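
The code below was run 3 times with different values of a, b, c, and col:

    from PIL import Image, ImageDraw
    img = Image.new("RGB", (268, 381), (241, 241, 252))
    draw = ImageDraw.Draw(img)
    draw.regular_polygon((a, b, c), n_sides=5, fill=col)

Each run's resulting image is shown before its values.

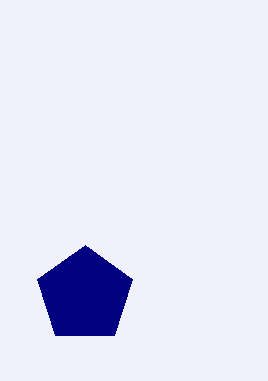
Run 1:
a = 85, b = 295, c = 50, col = 'navy'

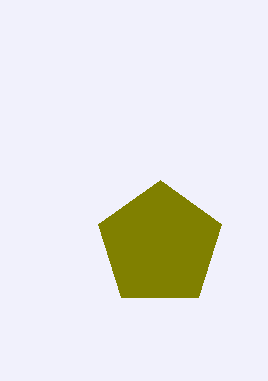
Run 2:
a = 160, b = 245, c = 65, col = 'olive'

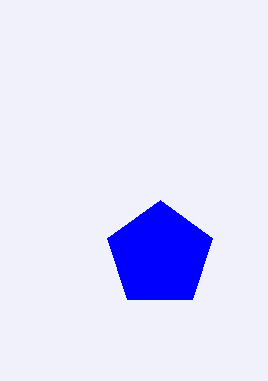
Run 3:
a = 160, b = 255, c = 55, col = 'blue'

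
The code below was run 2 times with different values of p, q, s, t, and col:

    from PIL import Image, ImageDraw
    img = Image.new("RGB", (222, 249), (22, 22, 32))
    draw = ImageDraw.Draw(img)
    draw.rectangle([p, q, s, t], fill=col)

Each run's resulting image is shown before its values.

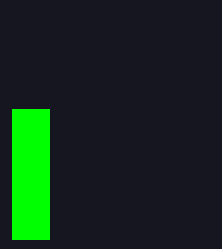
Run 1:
p = 12
q = 109
s = 49
t = 239
col = 'lime'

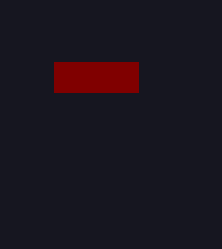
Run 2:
p = 54
q = 62
s = 138
t = 92
col = 'maroon'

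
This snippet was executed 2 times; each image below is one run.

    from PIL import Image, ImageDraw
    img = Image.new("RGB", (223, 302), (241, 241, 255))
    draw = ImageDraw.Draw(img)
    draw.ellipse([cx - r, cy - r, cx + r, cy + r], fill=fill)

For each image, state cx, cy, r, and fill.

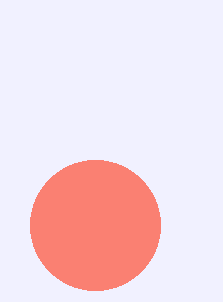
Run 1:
cx = 95
cy = 225
r = 65
fill = 'salmon'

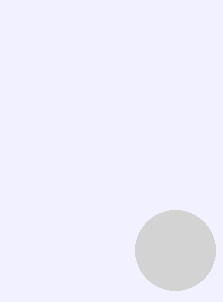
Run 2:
cx = 175, cy = 250, r = 40, fill = 'lightgray'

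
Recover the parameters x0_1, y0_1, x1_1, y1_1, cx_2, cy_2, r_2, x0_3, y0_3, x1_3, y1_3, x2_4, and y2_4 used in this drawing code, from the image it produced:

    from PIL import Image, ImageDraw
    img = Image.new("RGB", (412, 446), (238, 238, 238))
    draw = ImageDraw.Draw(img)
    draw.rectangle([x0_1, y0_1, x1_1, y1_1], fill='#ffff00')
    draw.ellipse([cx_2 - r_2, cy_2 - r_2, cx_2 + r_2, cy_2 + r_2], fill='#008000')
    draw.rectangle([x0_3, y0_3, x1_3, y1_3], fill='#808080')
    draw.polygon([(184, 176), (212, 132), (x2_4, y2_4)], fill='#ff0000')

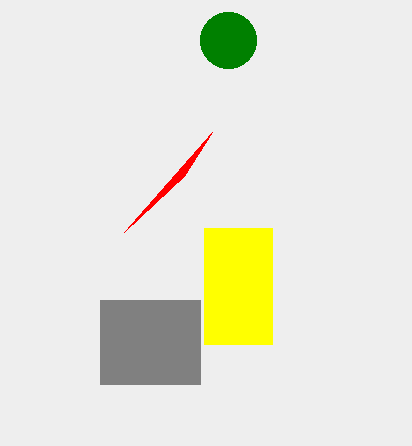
x0_1 = 204, y0_1 = 228, x1_1 = 272, y1_1 = 344, cx_2 = 228, cy_2 = 40, r_2 = 28, x0_3 = 100, y0_3 = 300, x1_3 = 200, y1_3 = 384, x2_4 = 124, y2_4 = 232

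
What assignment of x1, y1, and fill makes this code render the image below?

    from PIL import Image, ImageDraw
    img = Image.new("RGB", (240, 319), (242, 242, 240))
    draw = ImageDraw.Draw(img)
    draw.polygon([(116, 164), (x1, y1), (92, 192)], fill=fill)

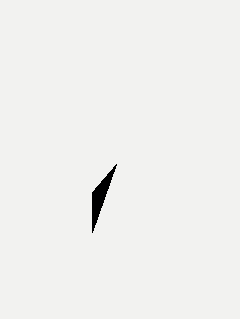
x1 = 92
y1 = 232
fill = 'black'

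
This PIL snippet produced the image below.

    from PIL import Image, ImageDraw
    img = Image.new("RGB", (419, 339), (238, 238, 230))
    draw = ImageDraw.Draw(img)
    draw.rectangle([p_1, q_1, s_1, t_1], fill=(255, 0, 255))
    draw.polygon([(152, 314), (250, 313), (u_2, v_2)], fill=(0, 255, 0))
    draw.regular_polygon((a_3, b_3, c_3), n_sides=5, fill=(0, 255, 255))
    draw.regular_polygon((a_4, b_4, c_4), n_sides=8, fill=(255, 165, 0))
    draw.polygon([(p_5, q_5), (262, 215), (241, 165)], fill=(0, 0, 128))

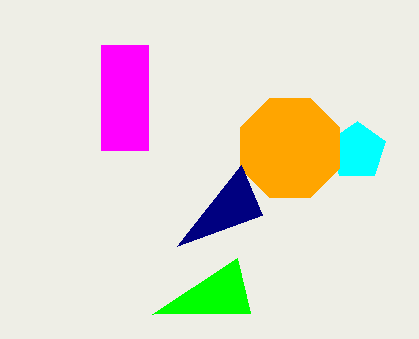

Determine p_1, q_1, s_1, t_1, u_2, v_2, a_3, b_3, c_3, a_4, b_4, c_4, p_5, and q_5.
p_1 = 101; q_1 = 45; s_1 = 148; t_1 = 150; u_2 = 237; v_2 = 258; a_3 = 357; b_3 = 151; c_3 = 30; a_4 = 290; b_4 = 148; c_4 = 54; p_5 = 177; q_5 = 246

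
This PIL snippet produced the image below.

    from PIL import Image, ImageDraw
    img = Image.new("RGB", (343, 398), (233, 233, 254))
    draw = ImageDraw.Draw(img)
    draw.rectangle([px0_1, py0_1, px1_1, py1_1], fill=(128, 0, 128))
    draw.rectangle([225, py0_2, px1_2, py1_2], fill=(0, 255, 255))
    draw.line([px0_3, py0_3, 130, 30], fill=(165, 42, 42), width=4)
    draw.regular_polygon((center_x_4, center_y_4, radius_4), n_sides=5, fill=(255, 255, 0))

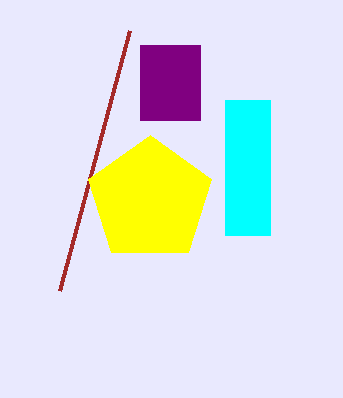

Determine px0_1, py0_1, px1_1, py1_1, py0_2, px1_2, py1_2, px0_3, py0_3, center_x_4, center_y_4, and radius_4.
px0_1 = 140
py0_1 = 45
px1_1 = 200
py1_1 = 120
py0_2 = 100
px1_2 = 270
py1_2 = 235
px0_3 = 60
py0_3 = 290
center_x_4 = 150
center_y_4 = 200
radius_4 = 65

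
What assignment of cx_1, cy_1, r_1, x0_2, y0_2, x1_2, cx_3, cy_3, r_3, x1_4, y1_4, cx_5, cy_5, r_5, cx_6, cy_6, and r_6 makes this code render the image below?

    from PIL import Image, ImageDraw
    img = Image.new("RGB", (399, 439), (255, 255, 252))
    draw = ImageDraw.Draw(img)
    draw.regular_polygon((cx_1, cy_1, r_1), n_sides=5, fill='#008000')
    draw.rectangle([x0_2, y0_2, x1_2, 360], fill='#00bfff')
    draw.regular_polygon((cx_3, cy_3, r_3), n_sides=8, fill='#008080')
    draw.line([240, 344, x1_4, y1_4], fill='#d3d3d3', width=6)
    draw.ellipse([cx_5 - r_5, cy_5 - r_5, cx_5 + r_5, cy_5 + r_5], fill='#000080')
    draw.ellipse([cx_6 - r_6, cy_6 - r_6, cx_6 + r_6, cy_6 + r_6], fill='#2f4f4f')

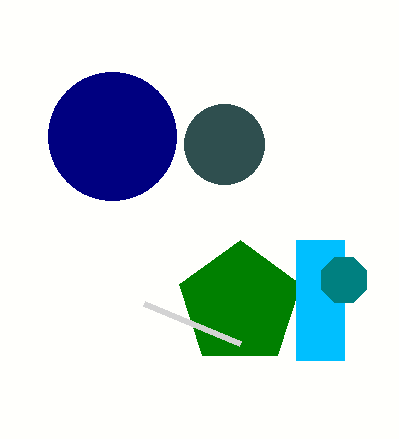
cx_1 = 240; cy_1 = 304; r_1 = 64; x0_2 = 296; y0_2 = 240; x1_2 = 344; cx_3 = 344; cy_3 = 280; r_3 = 24; x1_4 = 144; y1_4 = 304; cx_5 = 112; cy_5 = 136; r_5 = 64; cx_6 = 224; cy_6 = 144; r_6 = 40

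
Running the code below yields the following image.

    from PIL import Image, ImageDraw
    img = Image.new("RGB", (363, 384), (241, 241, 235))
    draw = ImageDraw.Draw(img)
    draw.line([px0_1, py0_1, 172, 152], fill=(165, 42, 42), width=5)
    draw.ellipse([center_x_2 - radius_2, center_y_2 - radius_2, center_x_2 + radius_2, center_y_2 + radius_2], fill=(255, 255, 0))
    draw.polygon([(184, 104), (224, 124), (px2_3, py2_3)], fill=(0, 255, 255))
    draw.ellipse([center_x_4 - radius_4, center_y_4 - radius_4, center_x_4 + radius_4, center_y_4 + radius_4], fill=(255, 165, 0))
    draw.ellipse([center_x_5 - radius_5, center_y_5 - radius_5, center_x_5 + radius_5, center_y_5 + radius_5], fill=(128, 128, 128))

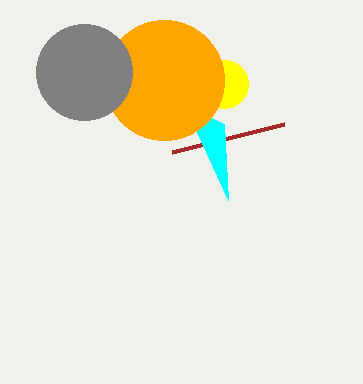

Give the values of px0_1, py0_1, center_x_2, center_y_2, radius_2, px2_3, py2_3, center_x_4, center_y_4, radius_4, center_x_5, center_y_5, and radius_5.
px0_1 = 284
py0_1 = 124
center_x_2 = 224
center_y_2 = 84
radius_2 = 24
px2_3 = 228
py2_3 = 200
center_x_4 = 164
center_y_4 = 80
radius_4 = 60
center_x_5 = 84
center_y_5 = 72
radius_5 = 48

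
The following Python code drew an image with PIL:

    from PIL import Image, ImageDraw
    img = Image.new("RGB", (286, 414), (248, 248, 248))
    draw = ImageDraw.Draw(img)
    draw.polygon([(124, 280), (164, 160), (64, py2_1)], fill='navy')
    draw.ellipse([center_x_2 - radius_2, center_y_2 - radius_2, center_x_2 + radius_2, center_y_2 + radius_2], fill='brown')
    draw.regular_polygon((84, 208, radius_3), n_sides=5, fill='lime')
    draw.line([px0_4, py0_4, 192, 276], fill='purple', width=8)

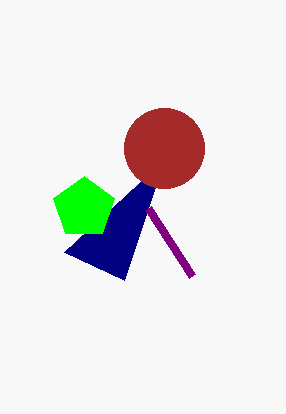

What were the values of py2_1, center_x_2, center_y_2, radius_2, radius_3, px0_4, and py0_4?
py2_1 = 252
center_x_2 = 164
center_y_2 = 148
radius_2 = 40
radius_3 = 32
px0_4 = 148
py0_4 = 208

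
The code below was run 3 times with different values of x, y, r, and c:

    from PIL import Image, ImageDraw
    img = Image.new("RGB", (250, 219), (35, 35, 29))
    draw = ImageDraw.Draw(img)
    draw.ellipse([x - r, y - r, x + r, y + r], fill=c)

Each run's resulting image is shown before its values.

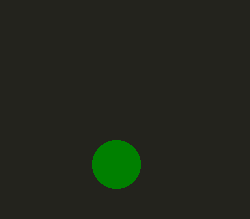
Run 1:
x = 116, y = 164, r = 24, c = 'green'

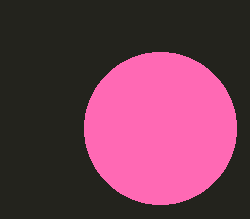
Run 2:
x = 160; y = 128; r = 76; c = 'hotpink'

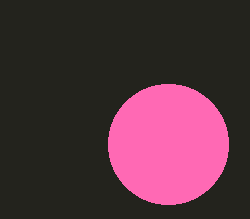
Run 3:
x = 168
y = 144
r = 60
c = 'hotpink'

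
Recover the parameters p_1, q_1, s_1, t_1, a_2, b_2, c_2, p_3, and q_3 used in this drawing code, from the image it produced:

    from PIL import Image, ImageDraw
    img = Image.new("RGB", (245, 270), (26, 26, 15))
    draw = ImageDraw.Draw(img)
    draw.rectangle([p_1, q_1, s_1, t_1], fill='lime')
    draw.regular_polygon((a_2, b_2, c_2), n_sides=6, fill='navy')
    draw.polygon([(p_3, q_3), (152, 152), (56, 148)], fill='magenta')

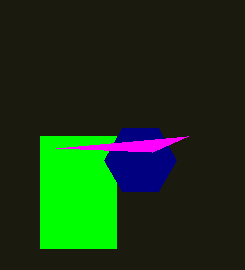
p_1 = 40
q_1 = 136
s_1 = 116
t_1 = 248
a_2 = 140
b_2 = 160
c_2 = 36
p_3 = 188
q_3 = 136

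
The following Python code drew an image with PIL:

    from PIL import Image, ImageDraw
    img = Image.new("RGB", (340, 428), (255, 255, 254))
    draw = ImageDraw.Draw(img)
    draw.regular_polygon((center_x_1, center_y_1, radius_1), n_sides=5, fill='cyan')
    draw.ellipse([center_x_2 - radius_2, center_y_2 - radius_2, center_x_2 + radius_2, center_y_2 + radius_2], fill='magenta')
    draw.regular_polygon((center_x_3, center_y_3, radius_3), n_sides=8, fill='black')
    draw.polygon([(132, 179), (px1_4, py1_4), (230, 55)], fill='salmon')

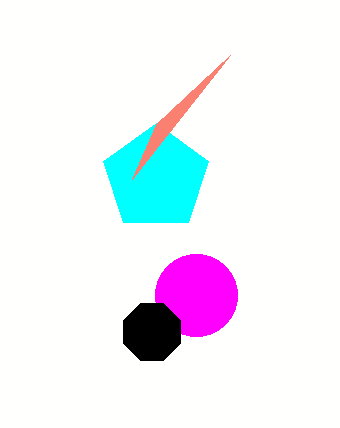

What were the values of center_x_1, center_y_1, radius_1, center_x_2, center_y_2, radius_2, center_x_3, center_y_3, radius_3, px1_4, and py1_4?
center_x_1 = 156
center_y_1 = 178
radius_1 = 55
center_x_2 = 196
center_y_2 = 295
radius_2 = 41
center_x_3 = 152
center_y_3 = 332
radius_3 = 31
px1_4 = 156
py1_4 = 124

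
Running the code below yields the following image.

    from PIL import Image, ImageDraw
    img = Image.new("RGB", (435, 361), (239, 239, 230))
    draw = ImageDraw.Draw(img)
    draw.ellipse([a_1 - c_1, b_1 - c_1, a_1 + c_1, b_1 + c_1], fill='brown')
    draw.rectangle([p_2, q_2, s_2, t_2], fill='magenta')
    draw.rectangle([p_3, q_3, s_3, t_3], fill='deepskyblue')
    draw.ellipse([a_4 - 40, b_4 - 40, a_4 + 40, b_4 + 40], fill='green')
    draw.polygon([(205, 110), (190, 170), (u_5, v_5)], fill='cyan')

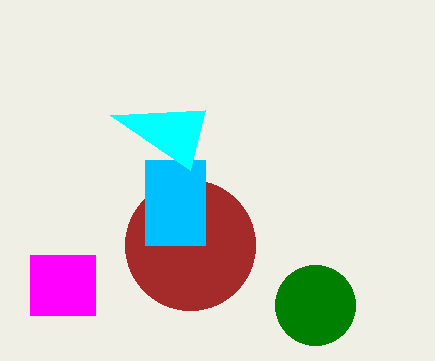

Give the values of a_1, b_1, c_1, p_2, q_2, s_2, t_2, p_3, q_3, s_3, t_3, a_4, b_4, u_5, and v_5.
a_1 = 190; b_1 = 245; c_1 = 65; p_2 = 30; q_2 = 255; s_2 = 95; t_2 = 315; p_3 = 145; q_3 = 160; s_3 = 205; t_3 = 245; a_4 = 315; b_4 = 305; u_5 = 110; v_5 = 115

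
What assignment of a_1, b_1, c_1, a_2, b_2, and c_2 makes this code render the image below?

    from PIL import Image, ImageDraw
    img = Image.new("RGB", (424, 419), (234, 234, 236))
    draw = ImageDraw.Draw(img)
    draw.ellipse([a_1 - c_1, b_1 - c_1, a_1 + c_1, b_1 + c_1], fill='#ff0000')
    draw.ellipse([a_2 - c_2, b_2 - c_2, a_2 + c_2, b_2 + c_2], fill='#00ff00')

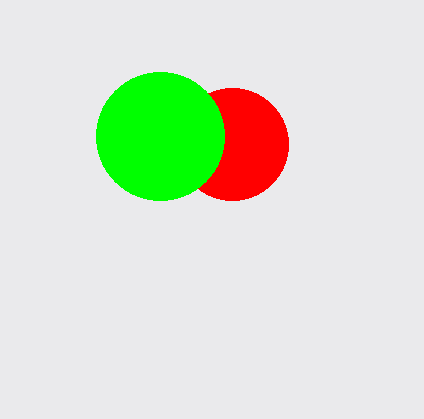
a_1 = 232, b_1 = 144, c_1 = 56, a_2 = 160, b_2 = 136, c_2 = 64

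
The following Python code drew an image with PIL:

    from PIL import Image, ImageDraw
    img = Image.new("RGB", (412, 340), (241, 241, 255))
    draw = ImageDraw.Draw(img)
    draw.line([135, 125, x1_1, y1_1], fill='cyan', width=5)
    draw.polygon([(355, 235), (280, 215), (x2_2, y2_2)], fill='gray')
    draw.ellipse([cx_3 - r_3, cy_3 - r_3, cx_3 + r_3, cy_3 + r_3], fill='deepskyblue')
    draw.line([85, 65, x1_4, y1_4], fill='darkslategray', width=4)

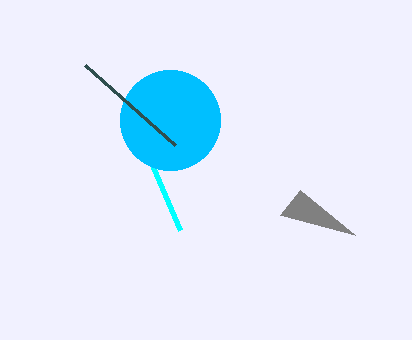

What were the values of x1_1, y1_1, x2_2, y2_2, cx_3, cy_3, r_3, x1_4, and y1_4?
x1_1 = 180; y1_1 = 230; x2_2 = 300; y2_2 = 190; cx_3 = 170; cy_3 = 120; r_3 = 50; x1_4 = 175; y1_4 = 145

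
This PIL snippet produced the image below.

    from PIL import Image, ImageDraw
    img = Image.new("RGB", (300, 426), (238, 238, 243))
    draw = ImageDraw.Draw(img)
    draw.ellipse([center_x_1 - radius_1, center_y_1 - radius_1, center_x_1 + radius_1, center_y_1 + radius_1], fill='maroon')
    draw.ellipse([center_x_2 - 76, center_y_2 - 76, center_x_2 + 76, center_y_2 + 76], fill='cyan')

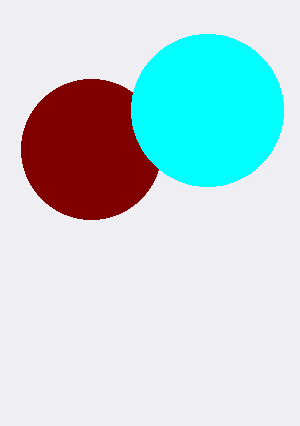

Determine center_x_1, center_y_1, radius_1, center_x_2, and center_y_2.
center_x_1 = 91, center_y_1 = 149, radius_1 = 70, center_x_2 = 207, center_y_2 = 110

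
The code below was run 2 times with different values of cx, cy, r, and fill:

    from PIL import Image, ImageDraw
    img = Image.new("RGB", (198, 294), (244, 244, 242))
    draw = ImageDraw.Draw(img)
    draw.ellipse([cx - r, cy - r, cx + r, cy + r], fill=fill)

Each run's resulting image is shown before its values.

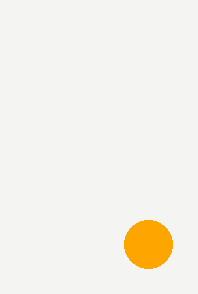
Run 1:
cx = 148; cy = 244; r = 24; fill = 'orange'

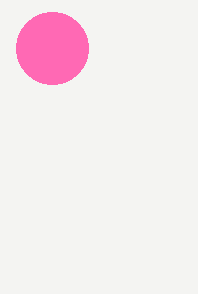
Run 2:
cx = 52; cy = 48; r = 36; fill = 'hotpink'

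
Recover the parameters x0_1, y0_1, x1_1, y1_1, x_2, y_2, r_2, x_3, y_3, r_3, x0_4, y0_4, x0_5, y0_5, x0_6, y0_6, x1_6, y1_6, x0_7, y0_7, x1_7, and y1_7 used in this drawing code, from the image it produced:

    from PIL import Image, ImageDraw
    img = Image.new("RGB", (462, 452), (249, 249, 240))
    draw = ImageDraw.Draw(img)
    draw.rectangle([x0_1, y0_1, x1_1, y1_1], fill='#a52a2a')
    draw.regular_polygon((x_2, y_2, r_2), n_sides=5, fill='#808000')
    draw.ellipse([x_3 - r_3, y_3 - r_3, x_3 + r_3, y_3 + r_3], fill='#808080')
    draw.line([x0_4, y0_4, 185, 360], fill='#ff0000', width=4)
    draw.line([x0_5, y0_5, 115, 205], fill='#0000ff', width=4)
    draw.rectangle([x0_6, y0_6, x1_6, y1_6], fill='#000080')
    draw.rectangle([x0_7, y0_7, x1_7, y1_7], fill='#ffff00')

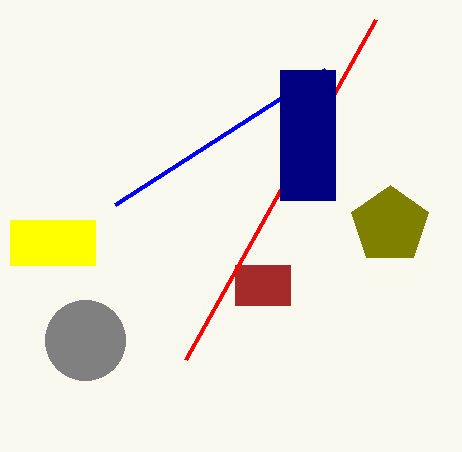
x0_1 = 235; y0_1 = 265; x1_1 = 290; y1_1 = 305; x_2 = 390; y_2 = 225; r_2 = 40; x_3 = 85; y_3 = 340; r_3 = 40; x0_4 = 375; y0_4 = 20; x0_5 = 325; y0_5 = 70; x0_6 = 280; y0_6 = 70; x1_6 = 335; y1_6 = 200; x0_7 = 10; y0_7 = 220; x1_7 = 95; y1_7 = 265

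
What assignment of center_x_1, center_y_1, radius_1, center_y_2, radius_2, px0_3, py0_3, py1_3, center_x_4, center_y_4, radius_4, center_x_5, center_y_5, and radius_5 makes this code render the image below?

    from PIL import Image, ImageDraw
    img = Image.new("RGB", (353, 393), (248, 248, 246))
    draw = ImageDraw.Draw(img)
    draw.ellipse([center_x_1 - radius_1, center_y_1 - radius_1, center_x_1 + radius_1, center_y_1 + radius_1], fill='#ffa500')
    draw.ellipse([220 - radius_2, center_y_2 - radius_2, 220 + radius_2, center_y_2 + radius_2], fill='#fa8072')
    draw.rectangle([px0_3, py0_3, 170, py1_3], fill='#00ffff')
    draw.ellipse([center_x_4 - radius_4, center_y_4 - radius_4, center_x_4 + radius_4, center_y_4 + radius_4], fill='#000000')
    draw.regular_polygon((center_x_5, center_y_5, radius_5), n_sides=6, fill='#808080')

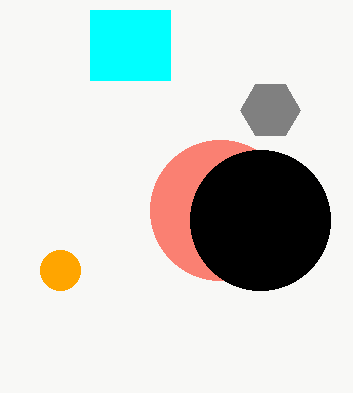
center_x_1 = 60; center_y_1 = 270; radius_1 = 20; center_y_2 = 210; radius_2 = 70; px0_3 = 90; py0_3 = 10; py1_3 = 80; center_x_4 = 260; center_y_4 = 220; radius_4 = 70; center_x_5 = 270; center_y_5 = 110; radius_5 = 30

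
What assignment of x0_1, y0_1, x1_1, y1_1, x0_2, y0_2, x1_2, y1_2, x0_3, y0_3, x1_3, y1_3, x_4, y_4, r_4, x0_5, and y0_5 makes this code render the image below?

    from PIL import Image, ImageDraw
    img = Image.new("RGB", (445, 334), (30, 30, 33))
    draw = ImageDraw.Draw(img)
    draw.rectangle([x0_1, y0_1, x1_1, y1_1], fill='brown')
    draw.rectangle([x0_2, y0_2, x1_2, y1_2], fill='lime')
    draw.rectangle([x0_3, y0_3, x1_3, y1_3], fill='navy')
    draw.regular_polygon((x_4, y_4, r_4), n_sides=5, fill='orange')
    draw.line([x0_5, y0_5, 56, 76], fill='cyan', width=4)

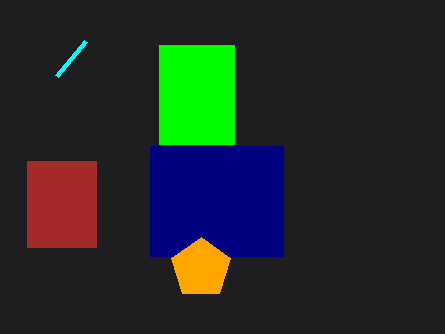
x0_1 = 27; y0_1 = 161; x1_1 = 96; y1_1 = 247; x0_2 = 159; y0_2 = 45; x1_2 = 234; y1_2 = 144; x0_3 = 150; y0_3 = 146; x1_3 = 283; y1_3 = 256; x_4 = 201; y_4 = 268; r_4 = 31; x0_5 = 85; y0_5 = 41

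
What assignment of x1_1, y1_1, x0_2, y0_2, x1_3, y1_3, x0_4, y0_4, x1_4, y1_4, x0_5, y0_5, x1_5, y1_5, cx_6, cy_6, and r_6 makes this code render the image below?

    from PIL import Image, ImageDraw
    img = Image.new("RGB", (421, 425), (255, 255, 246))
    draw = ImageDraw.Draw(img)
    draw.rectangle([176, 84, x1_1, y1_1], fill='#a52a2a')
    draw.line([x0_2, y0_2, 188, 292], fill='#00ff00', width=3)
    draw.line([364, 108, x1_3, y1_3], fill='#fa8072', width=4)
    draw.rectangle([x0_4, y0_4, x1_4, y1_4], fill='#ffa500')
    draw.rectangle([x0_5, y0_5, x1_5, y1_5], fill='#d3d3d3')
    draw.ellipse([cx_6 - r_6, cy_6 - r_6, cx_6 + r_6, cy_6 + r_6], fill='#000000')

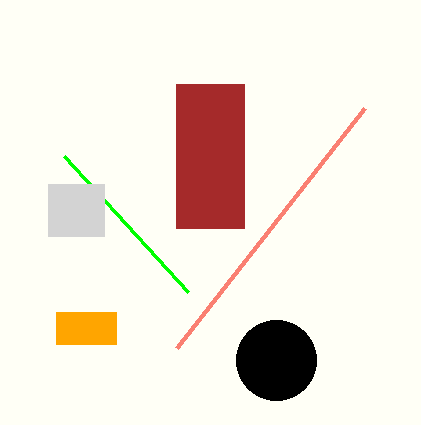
x1_1 = 244, y1_1 = 228, x0_2 = 64, y0_2 = 156, x1_3 = 176, y1_3 = 348, x0_4 = 56, y0_4 = 312, x1_4 = 116, y1_4 = 344, x0_5 = 48, y0_5 = 184, x1_5 = 104, y1_5 = 236, cx_6 = 276, cy_6 = 360, r_6 = 40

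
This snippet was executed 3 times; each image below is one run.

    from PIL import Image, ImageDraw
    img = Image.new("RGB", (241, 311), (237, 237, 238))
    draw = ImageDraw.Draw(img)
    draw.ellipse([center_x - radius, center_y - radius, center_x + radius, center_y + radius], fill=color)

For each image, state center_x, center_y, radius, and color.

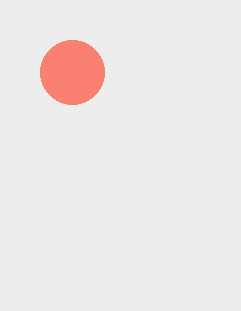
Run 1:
center_x = 72; center_y = 72; radius = 32; color = 'salmon'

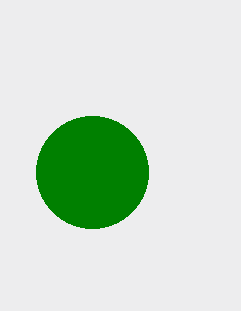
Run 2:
center_x = 92, center_y = 172, radius = 56, color = 'green'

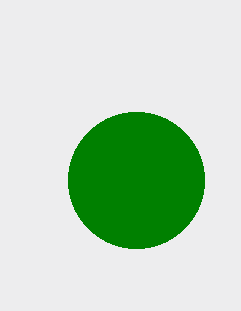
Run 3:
center_x = 136, center_y = 180, radius = 68, color = 'green'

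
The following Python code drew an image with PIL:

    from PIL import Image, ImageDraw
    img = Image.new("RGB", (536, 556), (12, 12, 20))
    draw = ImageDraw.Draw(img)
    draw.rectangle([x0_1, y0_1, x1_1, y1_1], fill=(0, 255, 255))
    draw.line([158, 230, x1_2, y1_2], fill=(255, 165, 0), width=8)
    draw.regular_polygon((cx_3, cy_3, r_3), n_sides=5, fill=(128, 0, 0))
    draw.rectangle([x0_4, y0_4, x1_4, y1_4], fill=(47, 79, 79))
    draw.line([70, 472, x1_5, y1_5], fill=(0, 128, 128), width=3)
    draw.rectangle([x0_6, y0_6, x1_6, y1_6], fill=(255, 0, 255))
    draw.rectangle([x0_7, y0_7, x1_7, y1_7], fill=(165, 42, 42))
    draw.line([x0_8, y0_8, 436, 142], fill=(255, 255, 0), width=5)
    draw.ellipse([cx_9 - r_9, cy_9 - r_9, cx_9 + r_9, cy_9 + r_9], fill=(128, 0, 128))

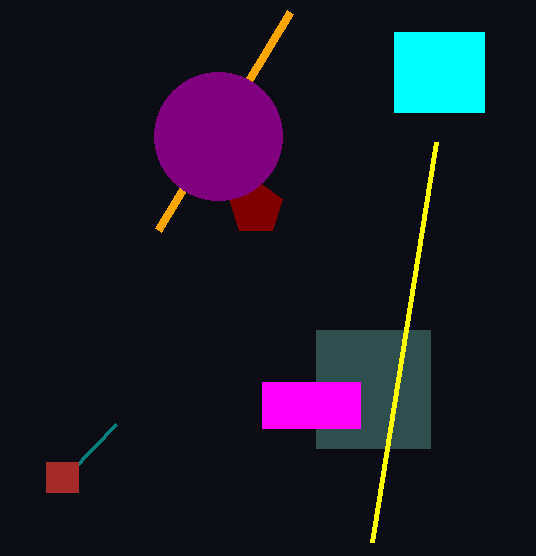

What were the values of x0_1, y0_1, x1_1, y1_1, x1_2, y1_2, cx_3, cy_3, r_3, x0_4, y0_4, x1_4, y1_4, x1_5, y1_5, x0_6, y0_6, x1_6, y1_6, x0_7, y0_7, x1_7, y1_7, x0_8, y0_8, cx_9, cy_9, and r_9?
x0_1 = 394, y0_1 = 32, x1_1 = 484, y1_1 = 112, x1_2 = 290, y1_2 = 12, cx_3 = 256, cy_3 = 208, r_3 = 28, x0_4 = 316, y0_4 = 330, x1_4 = 430, y1_4 = 448, x1_5 = 116, y1_5 = 424, x0_6 = 262, y0_6 = 382, x1_6 = 360, y1_6 = 428, x0_7 = 46, y0_7 = 462, x1_7 = 78, y1_7 = 492, x0_8 = 372, y0_8 = 542, cx_9 = 218, cy_9 = 136, r_9 = 64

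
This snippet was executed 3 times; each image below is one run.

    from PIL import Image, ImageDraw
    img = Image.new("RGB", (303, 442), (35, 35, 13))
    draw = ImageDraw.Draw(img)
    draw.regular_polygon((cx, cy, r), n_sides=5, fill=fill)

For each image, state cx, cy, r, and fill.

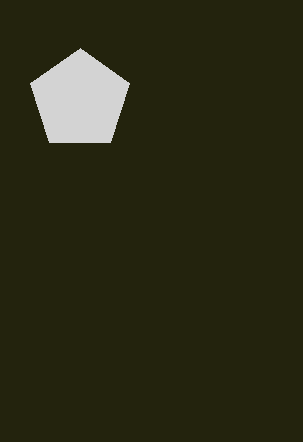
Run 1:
cx = 80; cy = 100; r = 52; fill = 'lightgray'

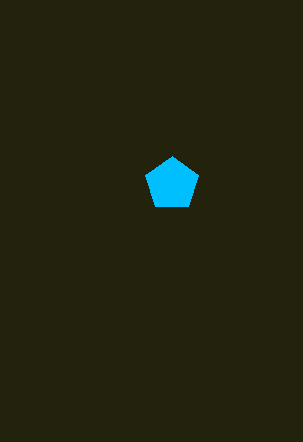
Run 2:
cx = 172, cy = 184, r = 28, fill = 'deepskyblue'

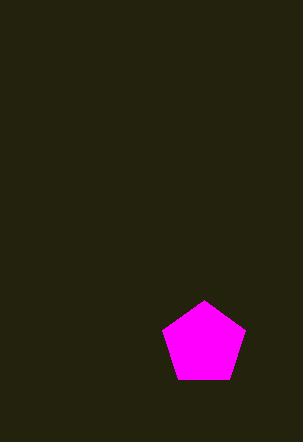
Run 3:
cx = 204
cy = 344
r = 44
fill = 'magenta'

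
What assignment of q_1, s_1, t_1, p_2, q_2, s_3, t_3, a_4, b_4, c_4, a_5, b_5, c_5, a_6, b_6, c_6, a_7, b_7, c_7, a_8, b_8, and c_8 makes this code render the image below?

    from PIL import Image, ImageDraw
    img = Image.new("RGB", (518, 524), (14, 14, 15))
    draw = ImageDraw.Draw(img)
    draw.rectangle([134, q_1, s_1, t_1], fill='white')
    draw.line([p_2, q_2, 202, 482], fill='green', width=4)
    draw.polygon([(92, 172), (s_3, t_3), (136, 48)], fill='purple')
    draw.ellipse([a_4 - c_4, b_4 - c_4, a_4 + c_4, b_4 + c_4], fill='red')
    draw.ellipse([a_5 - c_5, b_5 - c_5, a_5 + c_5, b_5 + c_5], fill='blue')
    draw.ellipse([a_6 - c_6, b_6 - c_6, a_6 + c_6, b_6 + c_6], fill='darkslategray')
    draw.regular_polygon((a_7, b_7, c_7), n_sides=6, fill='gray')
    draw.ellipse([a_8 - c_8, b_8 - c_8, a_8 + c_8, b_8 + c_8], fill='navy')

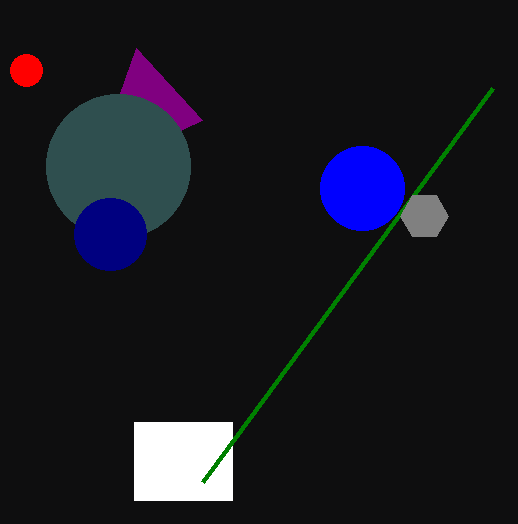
q_1 = 422; s_1 = 232; t_1 = 500; p_2 = 492; q_2 = 88; s_3 = 202; t_3 = 120; a_4 = 26; b_4 = 70; c_4 = 16; a_5 = 362; b_5 = 188; c_5 = 42; a_6 = 118; b_6 = 166; c_6 = 72; a_7 = 424; b_7 = 216; c_7 = 24; a_8 = 110; b_8 = 234; c_8 = 36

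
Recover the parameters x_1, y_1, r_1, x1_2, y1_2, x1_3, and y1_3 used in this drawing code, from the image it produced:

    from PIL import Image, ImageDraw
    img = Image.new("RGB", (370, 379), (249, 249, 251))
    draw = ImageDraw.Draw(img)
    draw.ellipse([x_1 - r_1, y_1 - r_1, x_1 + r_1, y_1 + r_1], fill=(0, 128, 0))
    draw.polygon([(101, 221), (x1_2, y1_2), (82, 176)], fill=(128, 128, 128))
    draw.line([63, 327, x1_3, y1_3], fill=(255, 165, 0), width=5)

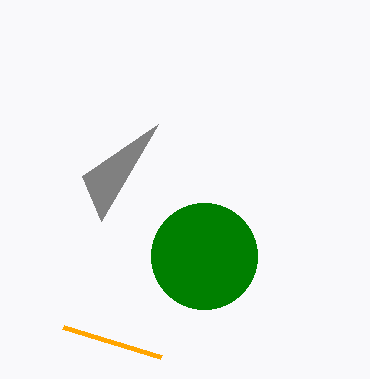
x_1 = 204; y_1 = 256; r_1 = 53; x1_2 = 158; y1_2 = 124; x1_3 = 161; y1_3 = 357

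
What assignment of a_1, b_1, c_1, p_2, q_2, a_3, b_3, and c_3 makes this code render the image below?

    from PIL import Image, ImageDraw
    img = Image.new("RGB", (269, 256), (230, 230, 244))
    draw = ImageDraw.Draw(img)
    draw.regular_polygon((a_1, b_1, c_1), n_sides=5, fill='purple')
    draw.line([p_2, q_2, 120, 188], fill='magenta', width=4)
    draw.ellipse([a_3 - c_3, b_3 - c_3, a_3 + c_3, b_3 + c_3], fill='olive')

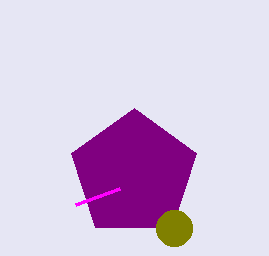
a_1 = 134
b_1 = 174
c_1 = 66
p_2 = 76
q_2 = 204
a_3 = 174
b_3 = 228
c_3 = 18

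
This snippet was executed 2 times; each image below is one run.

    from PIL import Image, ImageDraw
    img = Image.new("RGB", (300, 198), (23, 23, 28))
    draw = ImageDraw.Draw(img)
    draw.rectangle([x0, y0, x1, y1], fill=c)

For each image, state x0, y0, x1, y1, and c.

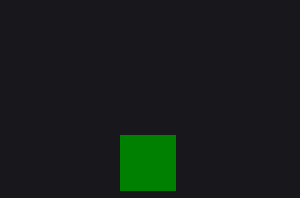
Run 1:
x0 = 120; y0 = 135; x1 = 175; y1 = 190; c = 'green'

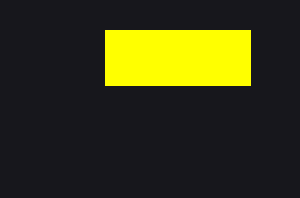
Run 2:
x0 = 105; y0 = 30; x1 = 250; y1 = 85; c = 'yellow'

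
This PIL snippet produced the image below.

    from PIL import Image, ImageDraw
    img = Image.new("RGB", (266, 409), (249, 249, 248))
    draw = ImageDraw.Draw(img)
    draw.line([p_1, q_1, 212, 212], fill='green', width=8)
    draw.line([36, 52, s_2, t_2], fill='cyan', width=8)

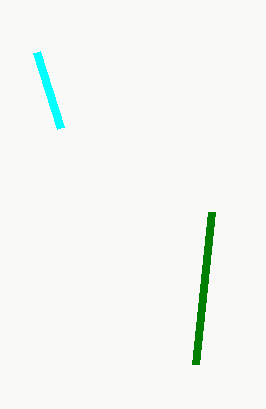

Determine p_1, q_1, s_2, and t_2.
p_1 = 196, q_1 = 364, s_2 = 60, t_2 = 128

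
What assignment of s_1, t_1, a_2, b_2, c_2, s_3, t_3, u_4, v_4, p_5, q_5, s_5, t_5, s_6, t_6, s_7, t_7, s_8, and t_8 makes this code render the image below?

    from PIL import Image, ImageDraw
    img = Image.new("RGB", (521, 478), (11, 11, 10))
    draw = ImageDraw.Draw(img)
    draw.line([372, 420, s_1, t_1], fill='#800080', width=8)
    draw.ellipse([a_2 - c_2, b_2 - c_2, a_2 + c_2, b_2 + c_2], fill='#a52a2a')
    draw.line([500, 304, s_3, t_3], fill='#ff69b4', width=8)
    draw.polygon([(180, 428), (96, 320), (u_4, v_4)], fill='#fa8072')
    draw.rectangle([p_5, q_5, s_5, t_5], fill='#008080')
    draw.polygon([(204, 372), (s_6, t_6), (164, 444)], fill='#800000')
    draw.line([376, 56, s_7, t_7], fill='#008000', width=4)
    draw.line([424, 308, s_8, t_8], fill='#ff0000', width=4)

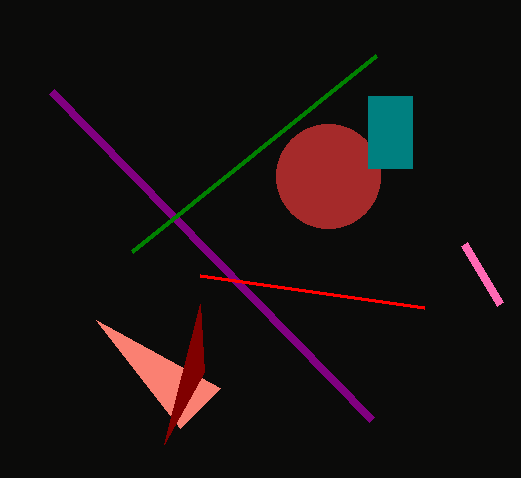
s_1 = 52
t_1 = 92
a_2 = 328
b_2 = 176
c_2 = 52
s_3 = 464
t_3 = 244
u_4 = 220
v_4 = 388
p_5 = 368
q_5 = 96
s_5 = 412
t_5 = 168
s_6 = 200
t_6 = 304
s_7 = 132
t_7 = 252
s_8 = 200
t_8 = 276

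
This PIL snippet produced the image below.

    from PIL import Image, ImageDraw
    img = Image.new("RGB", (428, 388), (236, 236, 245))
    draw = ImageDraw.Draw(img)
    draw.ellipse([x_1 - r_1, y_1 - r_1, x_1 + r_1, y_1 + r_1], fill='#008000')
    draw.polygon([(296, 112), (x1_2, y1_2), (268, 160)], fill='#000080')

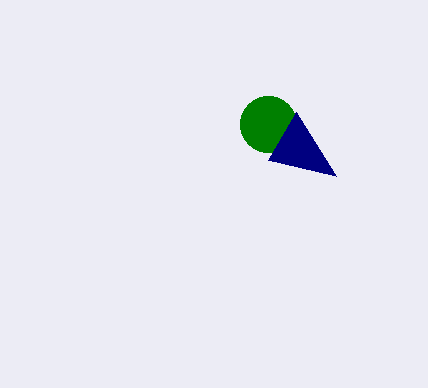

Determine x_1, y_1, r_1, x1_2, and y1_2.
x_1 = 268, y_1 = 124, r_1 = 28, x1_2 = 336, y1_2 = 176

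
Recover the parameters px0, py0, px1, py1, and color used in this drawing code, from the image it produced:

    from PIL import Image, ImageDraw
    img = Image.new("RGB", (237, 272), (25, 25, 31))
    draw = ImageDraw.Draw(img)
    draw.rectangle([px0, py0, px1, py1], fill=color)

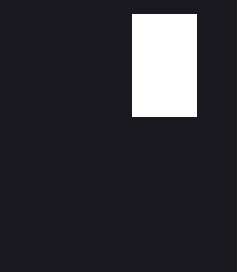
px0 = 132
py0 = 14
px1 = 196
py1 = 116
color = 'white'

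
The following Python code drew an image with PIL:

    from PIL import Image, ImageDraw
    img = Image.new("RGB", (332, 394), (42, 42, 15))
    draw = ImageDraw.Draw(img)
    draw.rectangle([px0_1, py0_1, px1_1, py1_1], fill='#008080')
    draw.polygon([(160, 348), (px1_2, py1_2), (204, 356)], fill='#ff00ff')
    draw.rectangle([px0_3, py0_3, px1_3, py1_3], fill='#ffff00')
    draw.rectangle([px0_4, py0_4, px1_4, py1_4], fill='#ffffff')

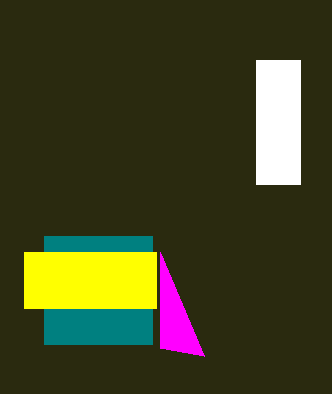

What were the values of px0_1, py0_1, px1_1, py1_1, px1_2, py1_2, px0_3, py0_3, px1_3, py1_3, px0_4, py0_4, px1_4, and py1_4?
px0_1 = 44; py0_1 = 236; px1_1 = 152; py1_1 = 344; px1_2 = 160; py1_2 = 252; px0_3 = 24; py0_3 = 252; px1_3 = 156; py1_3 = 308; px0_4 = 256; py0_4 = 60; px1_4 = 300; py1_4 = 184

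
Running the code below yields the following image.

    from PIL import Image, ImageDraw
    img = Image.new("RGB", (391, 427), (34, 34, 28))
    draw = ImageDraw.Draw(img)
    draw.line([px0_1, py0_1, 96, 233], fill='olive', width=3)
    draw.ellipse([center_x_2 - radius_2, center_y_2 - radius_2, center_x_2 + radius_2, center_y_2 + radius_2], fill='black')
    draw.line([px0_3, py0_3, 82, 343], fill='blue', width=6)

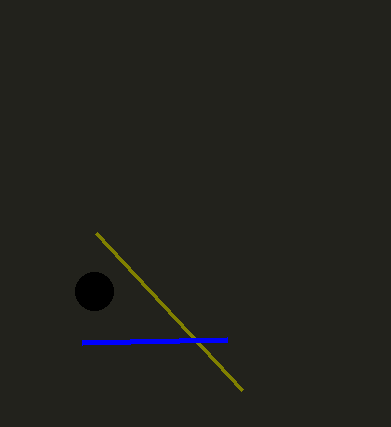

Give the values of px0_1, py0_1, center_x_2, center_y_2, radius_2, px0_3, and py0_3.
px0_1 = 242; py0_1 = 390; center_x_2 = 94; center_y_2 = 291; radius_2 = 19; px0_3 = 227; py0_3 = 340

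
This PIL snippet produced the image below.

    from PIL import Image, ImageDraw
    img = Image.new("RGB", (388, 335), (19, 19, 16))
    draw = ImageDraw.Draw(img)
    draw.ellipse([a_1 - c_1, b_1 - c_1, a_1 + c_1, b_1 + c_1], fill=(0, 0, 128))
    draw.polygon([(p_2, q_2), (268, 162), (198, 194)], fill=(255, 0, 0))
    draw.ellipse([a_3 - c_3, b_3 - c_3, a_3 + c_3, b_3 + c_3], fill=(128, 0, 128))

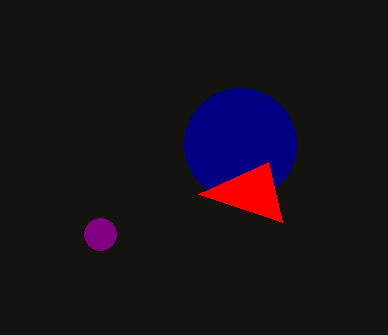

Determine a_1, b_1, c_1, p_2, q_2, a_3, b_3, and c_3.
a_1 = 240; b_1 = 144; c_1 = 56; p_2 = 282; q_2 = 222; a_3 = 100; b_3 = 234; c_3 = 16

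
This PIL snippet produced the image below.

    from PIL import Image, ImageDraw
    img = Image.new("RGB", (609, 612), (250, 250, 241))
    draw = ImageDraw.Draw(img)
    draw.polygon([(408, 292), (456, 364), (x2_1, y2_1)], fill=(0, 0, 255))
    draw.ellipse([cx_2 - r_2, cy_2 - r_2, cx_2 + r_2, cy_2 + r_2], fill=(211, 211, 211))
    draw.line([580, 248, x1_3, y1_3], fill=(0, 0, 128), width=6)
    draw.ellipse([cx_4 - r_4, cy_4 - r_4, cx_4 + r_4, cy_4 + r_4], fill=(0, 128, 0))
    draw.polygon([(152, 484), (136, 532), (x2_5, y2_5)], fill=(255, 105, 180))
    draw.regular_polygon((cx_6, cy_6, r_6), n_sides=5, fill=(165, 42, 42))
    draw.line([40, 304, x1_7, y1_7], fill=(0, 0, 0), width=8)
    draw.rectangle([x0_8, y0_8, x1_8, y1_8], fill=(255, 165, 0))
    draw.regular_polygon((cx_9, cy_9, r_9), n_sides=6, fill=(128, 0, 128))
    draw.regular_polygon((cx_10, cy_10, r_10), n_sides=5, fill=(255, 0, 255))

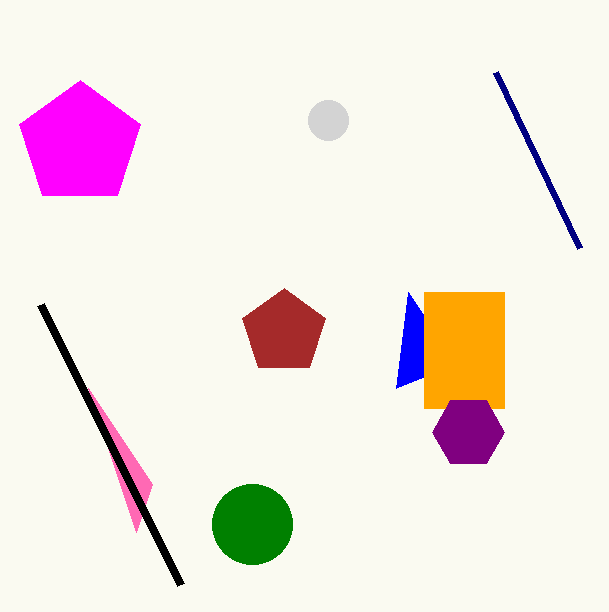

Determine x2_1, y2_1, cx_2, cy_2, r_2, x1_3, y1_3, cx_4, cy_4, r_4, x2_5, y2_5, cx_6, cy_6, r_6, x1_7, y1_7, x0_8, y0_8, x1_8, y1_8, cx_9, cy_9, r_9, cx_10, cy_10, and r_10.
x2_1 = 396, y2_1 = 388, cx_2 = 328, cy_2 = 120, r_2 = 20, x1_3 = 496, y1_3 = 72, cx_4 = 252, cy_4 = 524, r_4 = 40, x2_5 = 88, y2_5 = 388, cx_6 = 284, cy_6 = 332, r_6 = 44, x1_7 = 180, y1_7 = 584, x0_8 = 424, y0_8 = 292, x1_8 = 504, y1_8 = 408, cx_9 = 468, cy_9 = 432, r_9 = 36, cx_10 = 80, cy_10 = 144, r_10 = 64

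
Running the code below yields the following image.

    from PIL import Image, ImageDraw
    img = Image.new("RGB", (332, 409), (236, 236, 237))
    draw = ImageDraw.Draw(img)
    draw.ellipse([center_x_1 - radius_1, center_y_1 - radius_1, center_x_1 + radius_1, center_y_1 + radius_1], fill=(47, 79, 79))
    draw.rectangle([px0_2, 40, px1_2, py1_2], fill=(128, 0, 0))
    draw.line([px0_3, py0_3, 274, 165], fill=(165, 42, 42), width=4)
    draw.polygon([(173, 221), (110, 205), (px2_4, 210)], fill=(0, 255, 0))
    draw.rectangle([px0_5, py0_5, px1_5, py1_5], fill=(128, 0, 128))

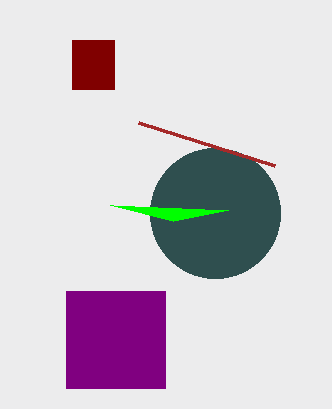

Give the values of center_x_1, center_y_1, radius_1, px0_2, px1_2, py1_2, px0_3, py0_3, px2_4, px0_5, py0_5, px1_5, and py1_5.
center_x_1 = 215
center_y_1 = 213
radius_1 = 65
px0_2 = 72
px1_2 = 114
py1_2 = 89
px0_3 = 138
py0_3 = 122
px2_4 = 228
px0_5 = 66
py0_5 = 291
px1_5 = 165
py1_5 = 388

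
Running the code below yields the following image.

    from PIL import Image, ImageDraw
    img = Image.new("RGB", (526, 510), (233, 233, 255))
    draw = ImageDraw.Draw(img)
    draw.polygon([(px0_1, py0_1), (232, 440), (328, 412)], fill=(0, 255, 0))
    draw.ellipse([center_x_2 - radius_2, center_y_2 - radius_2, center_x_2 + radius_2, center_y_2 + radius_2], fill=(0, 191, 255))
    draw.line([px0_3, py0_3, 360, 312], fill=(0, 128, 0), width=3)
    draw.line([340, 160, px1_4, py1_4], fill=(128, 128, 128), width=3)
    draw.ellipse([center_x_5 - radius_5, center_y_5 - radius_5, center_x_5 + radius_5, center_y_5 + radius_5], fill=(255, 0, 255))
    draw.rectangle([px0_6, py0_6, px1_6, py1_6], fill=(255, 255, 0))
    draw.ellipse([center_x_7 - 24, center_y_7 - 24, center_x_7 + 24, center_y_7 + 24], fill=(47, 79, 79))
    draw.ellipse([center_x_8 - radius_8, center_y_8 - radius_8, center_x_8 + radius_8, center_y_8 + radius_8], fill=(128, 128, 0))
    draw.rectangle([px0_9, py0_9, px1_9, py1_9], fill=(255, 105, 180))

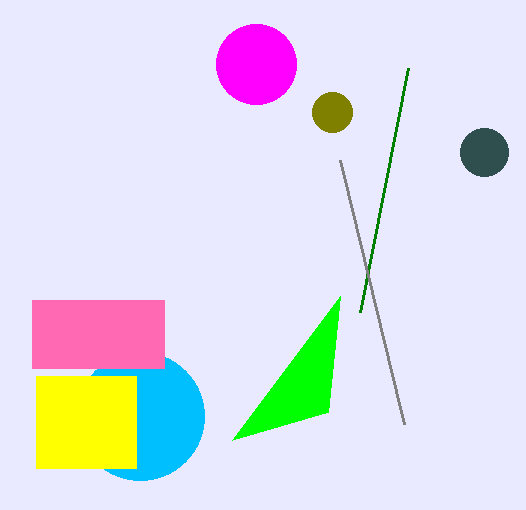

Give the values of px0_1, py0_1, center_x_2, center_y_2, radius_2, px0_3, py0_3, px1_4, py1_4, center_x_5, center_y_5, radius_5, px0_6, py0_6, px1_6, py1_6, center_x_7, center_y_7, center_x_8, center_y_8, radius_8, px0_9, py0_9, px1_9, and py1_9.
px0_1 = 340
py0_1 = 296
center_x_2 = 140
center_y_2 = 416
radius_2 = 64
px0_3 = 408
py0_3 = 68
px1_4 = 404
py1_4 = 424
center_x_5 = 256
center_y_5 = 64
radius_5 = 40
px0_6 = 36
py0_6 = 376
px1_6 = 136
py1_6 = 468
center_x_7 = 484
center_y_7 = 152
center_x_8 = 332
center_y_8 = 112
radius_8 = 20
px0_9 = 32
py0_9 = 300
px1_9 = 164
py1_9 = 368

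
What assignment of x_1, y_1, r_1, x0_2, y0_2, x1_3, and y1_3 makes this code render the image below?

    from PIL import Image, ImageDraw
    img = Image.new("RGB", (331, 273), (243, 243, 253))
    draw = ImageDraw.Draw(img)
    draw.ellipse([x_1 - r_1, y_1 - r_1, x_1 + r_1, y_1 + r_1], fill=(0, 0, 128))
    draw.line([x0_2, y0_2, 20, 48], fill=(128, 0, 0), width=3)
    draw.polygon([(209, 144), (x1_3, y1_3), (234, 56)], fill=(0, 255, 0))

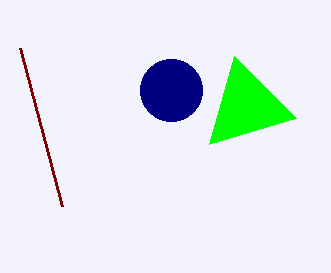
x_1 = 171
y_1 = 90
r_1 = 31
x0_2 = 62
y0_2 = 206
x1_3 = 296
y1_3 = 118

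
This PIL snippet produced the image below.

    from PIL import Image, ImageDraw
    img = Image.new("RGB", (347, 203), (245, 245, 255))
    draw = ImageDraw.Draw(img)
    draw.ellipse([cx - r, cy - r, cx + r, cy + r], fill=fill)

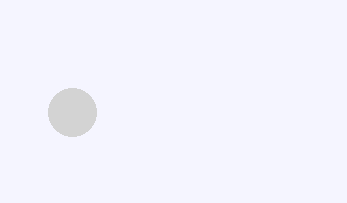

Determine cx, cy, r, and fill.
cx = 72
cy = 112
r = 24
fill = 'lightgray'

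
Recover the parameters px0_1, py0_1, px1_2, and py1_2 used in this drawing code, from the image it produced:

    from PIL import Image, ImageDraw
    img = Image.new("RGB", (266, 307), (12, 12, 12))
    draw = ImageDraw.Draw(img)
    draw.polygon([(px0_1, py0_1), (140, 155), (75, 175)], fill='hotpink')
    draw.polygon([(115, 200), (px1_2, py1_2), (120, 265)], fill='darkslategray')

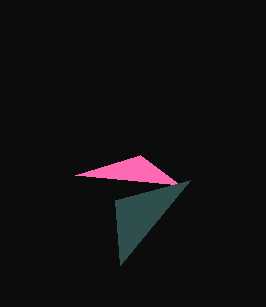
px0_1 = 180
py0_1 = 185
px1_2 = 190
py1_2 = 180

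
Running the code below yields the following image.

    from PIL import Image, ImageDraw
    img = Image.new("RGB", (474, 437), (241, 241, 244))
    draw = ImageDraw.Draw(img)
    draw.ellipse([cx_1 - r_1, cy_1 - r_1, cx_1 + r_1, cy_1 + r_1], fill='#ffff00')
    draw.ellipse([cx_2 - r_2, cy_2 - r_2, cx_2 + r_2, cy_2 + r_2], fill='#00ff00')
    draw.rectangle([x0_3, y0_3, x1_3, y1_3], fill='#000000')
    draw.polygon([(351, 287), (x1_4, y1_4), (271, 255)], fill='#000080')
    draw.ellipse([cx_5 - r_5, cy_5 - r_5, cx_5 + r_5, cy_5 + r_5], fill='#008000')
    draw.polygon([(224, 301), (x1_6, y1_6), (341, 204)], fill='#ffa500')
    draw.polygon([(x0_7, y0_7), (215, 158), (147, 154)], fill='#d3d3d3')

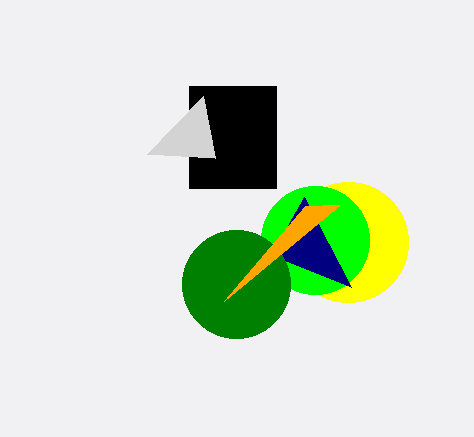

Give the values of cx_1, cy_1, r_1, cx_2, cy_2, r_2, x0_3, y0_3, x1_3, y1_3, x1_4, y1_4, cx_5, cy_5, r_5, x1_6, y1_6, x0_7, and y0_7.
cx_1 = 348
cy_1 = 242
r_1 = 60
cx_2 = 315
cy_2 = 240
r_2 = 54
x0_3 = 189
y0_3 = 86
x1_3 = 276
y1_3 = 188
x1_4 = 304
y1_4 = 197
cx_5 = 236
cy_5 = 284
r_5 = 54
x1_6 = 305
y1_6 = 206
x0_7 = 203
y0_7 = 96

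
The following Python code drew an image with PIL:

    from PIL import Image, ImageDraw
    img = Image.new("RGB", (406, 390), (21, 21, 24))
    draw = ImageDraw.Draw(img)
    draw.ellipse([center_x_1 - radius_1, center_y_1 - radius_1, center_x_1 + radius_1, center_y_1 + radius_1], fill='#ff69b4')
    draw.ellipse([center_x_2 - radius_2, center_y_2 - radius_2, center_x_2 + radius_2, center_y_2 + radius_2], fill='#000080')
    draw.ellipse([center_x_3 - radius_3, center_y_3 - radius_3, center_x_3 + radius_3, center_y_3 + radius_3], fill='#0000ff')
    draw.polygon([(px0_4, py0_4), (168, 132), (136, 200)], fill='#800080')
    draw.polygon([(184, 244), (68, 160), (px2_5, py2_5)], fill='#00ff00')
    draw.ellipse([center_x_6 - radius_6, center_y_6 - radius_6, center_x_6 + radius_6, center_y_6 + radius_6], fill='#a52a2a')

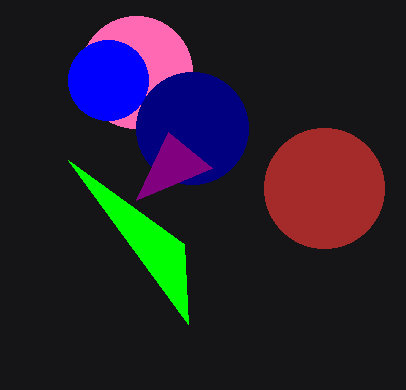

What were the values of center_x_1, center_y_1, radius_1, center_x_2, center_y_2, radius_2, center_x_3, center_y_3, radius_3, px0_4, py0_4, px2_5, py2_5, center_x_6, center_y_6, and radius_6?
center_x_1 = 136; center_y_1 = 72; radius_1 = 56; center_x_2 = 192; center_y_2 = 128; radius_2 = 56; center_x_3 = 108; center_y_3 = 80; radius_3 = 40; px0_4 = 212; py0_4 = 168; px2_5 = 188; py2_5 = 324; center_x_6 = 324; center_y_6 = 188; radius_6 = 60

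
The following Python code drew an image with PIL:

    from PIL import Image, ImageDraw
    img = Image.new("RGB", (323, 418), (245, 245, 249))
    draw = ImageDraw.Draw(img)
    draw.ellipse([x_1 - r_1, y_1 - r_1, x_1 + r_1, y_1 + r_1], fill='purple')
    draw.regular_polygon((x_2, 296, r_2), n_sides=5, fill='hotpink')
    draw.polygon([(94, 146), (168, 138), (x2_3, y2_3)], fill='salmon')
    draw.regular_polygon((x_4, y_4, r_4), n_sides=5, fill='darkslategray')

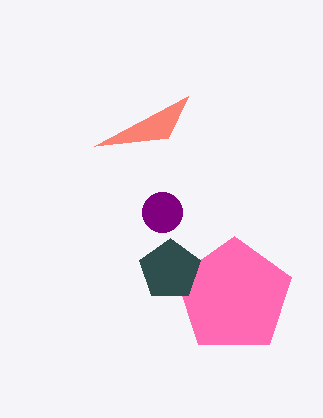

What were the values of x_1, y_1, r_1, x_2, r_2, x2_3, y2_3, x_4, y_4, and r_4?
x_1 = 162, y_1 = 212, r_1 = 20, x_2 = 234, r_2 = 60, x2_3 = 188, y2_3 = 96, x_4 = 170, y_4 = 270, r_4 = 32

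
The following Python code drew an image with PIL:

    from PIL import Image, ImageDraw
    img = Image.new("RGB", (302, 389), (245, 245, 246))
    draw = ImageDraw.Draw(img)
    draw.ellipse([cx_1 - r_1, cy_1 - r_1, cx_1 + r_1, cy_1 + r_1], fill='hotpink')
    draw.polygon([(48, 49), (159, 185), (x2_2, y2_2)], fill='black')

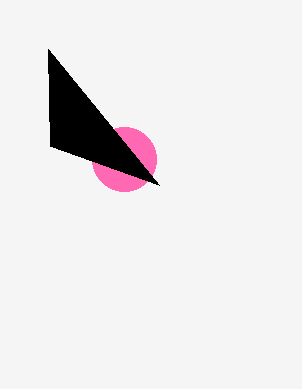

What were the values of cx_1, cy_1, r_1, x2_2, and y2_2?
cx_1 = 124
cy_1 = 159
r_1 = 32
x2_2 = 50
y2_2 = 146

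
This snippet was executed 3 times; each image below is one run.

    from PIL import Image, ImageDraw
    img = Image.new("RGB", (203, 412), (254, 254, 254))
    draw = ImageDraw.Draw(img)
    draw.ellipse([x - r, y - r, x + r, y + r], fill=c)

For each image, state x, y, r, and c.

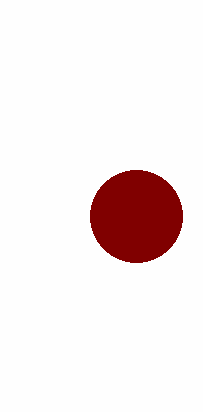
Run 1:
x = 136, y = 216, r = 46, c = 'maroon'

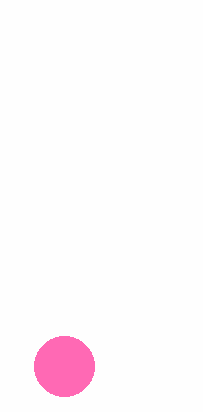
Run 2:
x = 64, y = 366, r = 30, c = 'hotpink'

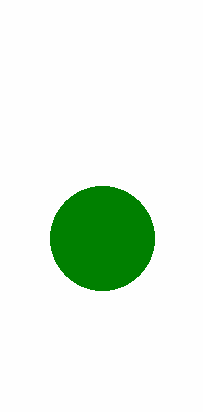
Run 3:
x = 102, y = 238, r = 52, c = 'green'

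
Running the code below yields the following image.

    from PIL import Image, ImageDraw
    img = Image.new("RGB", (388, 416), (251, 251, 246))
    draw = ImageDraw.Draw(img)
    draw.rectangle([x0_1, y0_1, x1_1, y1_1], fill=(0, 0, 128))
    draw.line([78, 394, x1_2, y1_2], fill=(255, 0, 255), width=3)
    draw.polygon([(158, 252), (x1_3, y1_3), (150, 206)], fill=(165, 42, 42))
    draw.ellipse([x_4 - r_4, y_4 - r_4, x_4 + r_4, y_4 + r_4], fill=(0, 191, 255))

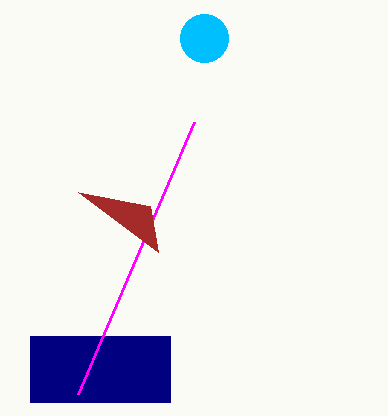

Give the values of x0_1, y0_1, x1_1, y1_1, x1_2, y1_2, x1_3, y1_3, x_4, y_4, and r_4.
x0_1 = 30; y0_1 = 336; x1_1 = 170; y1_1 = 402; x1_2 = 194; y1_2 = 122; x1_3 = 78; y1_3 = 192; x_4 = 204; y_4 = 38; r_4 = 24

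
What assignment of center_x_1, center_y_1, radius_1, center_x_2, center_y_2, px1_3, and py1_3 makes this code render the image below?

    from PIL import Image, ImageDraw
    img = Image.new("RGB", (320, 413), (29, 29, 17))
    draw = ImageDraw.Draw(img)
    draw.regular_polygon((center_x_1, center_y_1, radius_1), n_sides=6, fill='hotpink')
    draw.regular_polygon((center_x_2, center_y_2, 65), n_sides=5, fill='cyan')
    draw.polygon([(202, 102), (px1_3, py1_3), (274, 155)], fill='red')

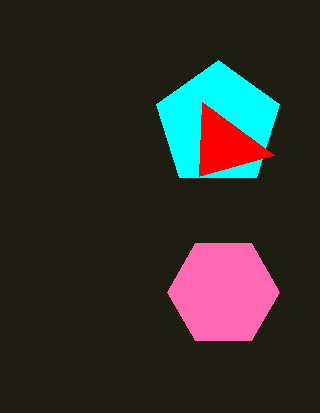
center_x_1 = 223
center_y_1 = 292
radius_1 = 56
center_x_2 = 218
center_y_2 = 125
px1_3 = 199
py1_3 = 176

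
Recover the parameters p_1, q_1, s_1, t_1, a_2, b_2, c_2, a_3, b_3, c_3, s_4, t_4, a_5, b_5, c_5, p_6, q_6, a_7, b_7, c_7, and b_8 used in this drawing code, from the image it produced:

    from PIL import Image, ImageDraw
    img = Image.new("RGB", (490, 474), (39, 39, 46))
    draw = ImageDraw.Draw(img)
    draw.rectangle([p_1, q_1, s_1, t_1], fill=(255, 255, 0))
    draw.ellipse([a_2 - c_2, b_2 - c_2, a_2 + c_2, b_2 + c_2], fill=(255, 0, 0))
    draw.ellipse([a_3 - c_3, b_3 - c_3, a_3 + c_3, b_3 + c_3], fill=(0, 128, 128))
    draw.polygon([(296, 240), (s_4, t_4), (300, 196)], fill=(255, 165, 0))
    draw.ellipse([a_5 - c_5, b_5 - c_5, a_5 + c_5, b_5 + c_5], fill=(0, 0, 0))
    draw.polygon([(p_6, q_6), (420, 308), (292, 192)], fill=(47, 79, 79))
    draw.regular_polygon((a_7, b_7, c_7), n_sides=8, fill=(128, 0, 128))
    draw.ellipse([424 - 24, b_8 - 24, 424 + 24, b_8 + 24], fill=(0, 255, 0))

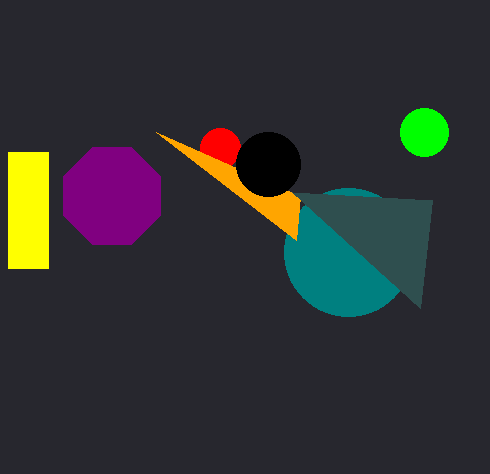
p_1 = 8, q_1 = 152, s_1 = 48, t_1 = 268, a_2 = 220, b_2 = 148, c_2 = 20, a_3 = 348, b_3 = 252, c_3 = 64, s_4 = 156, t_4 = 132, a_5 = 268, b_5 = 164, c_5 = 32, p_6 = 432, q_6 = 200, a_7 = 112, b_7 = 196, c_7 = 52, b_8 = 132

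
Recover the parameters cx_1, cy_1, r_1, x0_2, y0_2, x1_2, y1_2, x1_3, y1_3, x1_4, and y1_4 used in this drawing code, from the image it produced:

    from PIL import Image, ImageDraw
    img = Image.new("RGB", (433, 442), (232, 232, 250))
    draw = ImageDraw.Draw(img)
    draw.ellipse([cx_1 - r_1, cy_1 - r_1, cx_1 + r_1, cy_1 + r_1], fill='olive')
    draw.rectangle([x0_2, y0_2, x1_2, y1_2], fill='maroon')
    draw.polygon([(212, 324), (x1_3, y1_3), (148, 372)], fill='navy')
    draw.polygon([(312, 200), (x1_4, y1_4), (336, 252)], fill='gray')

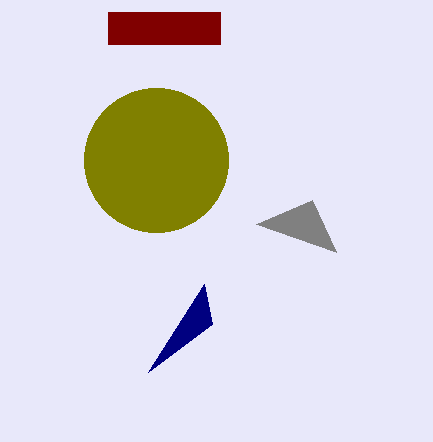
cx_1 = 156
cy_1 = 160
r_1 = 72
x0_2 = 108
y0_2 = 12
x1_2 = 220
y1_2 = 44
x1_3 = 204
y1_3 = 284
x1_4 = 256
y1_4 = 224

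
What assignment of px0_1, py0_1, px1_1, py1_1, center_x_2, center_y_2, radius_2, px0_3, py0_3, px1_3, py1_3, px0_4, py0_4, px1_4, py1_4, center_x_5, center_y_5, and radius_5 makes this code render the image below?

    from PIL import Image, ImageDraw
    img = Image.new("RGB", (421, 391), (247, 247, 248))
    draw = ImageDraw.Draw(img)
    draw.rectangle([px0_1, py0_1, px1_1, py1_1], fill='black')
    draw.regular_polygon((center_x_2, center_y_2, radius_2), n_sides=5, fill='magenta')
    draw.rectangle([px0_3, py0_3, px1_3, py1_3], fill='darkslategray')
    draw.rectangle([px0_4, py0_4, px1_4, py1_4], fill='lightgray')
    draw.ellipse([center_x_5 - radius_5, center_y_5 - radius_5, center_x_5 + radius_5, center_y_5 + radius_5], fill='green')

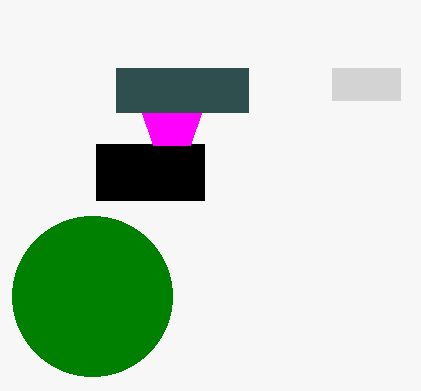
px0_1 = 96, py0_1 = 144, px1_1 = 204, py1_1 = 200, center_x_2 = 172, center_y_2 = 120, radius_2 = 32, px0_3 = 116, py0_3 = 68, px1_3 = 248, py1_3 = 112, px0_4 = 332, py0_4 = 68, px1_4 = 400, py1_4 = 100, center_x_5 = 92, center_y_5 = 296, radius_5 = 80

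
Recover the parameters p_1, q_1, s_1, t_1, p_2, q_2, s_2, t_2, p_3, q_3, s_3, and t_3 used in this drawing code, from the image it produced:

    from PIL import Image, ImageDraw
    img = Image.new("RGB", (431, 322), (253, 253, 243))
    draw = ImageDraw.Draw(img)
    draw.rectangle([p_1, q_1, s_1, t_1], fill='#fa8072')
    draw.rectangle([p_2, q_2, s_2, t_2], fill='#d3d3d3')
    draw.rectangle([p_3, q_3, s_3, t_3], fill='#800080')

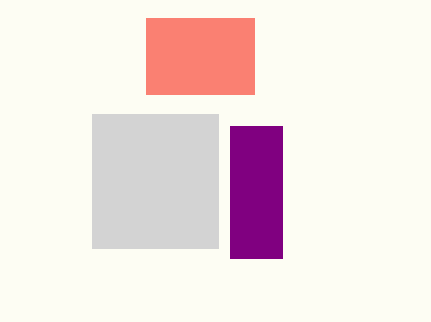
p_1 = 146
q_1 = 18
s_1 = 254
t_1 = 94
p_2 = 92
q_2 = 114
s_2 = 218
t_2 = 248
p_3 = 230
q_3 = 126
s_3 = 282
t_3 = 258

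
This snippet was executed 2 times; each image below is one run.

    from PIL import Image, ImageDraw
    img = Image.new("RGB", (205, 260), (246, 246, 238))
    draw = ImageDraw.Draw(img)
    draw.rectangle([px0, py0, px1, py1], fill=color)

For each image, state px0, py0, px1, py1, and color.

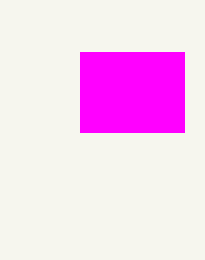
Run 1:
px0 = 80; py0 = 52; px1 = 184; py1 = 132; color = 'magenta'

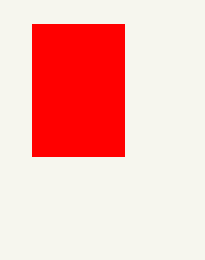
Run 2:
px0 = 32, py0 = 24, px1 = 124, py1 = 156, color = 'red'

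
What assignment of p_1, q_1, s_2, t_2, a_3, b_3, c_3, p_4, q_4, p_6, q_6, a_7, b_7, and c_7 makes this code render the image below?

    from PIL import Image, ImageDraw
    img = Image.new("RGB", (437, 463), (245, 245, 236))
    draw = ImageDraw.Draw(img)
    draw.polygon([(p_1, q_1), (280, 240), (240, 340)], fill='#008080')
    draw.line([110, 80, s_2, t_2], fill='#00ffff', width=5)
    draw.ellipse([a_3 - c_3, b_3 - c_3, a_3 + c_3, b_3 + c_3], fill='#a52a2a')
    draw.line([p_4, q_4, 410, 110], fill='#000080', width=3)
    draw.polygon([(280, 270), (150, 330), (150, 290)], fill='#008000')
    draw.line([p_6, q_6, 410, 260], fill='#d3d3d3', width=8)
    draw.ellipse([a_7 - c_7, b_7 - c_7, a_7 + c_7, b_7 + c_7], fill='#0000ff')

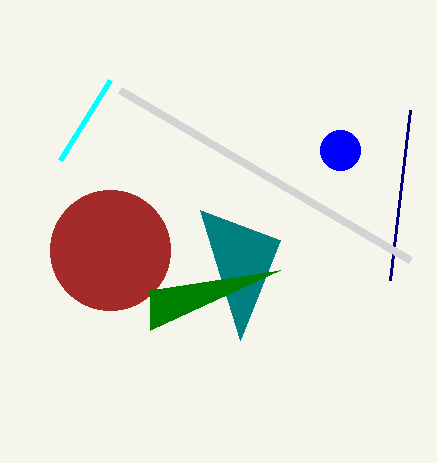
p_1 = 200
q_1 = 210
s_2 = 60
t_2 = 160
a_3 = 110
b_3 = 250
c_3 = 60
p_4 = 390
q_4 = 280
p_6 = 120
q_6 = 90
a_7 = 340
b_7 = 150
c_7 = 20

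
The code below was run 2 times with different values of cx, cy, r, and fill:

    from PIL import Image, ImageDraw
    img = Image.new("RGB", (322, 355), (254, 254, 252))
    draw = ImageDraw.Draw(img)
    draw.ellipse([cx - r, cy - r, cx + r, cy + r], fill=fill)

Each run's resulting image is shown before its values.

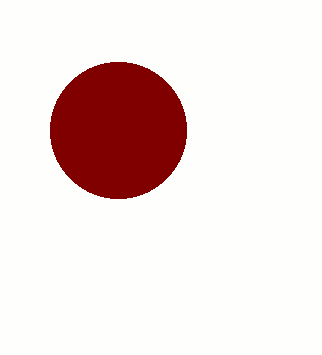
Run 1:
cx = 118
cy = 130
r = 68
fill = 'maroon'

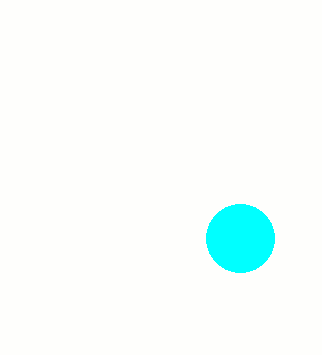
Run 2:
cx = 240, cy = 238, r = 34, fill = 'cyan'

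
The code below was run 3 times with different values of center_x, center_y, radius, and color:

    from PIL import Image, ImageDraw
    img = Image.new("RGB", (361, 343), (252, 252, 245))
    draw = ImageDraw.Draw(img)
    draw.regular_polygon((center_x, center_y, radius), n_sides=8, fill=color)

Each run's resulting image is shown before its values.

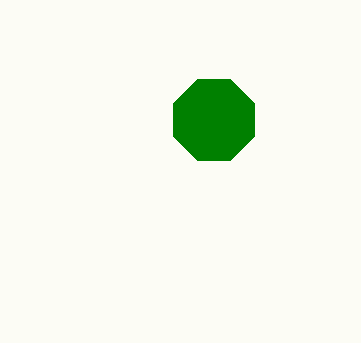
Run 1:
center_x = 214, center_y = 120, radius = 44, color = 'green'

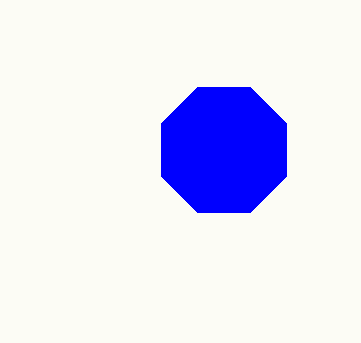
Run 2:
center_x = 224
center_y = 150
radius = 68
color = 'blue'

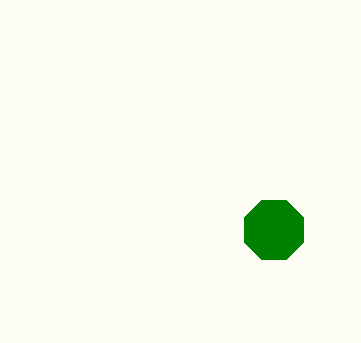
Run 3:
center_x = 274, center_y = 230, radius = 32, color = 'green'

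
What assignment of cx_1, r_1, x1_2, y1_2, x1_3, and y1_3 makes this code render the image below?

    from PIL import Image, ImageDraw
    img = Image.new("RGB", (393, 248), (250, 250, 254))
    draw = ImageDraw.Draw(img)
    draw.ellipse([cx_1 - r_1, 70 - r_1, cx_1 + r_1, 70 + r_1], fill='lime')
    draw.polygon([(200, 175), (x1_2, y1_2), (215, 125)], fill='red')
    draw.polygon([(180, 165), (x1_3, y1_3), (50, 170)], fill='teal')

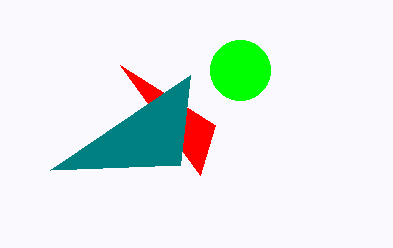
cx_1 = 240, r_1 = 30, x1_2 = 120, y1_2 = 65, x1_3 = 190, y1_3 = 75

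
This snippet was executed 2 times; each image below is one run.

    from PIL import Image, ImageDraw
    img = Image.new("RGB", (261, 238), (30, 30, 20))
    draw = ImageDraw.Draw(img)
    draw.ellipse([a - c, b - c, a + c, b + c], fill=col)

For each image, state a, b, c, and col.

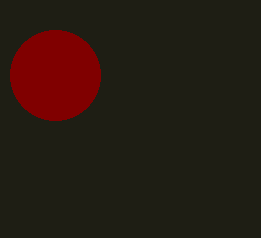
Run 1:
a = 55
b = 75
c = 45
col = 'maroon'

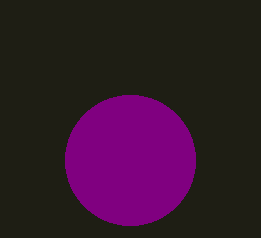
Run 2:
a = 130; b = 160; c = 65; col = 'purple'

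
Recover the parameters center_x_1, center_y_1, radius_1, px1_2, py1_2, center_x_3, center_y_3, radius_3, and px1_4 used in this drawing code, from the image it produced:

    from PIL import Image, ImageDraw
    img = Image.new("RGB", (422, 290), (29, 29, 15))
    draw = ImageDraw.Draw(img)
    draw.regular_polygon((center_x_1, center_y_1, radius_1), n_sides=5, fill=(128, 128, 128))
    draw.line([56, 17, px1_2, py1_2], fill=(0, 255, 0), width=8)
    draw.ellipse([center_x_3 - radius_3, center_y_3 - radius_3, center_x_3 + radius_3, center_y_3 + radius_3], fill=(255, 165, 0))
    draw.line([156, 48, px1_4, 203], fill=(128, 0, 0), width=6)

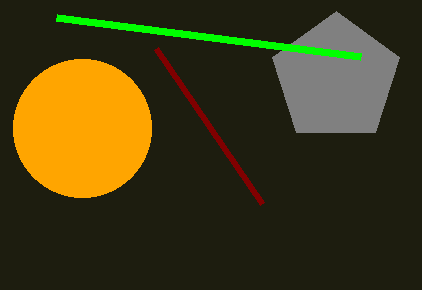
center_x_1 = 336, center_y_1 = 78, radius_1 = 67, px1_2 = 360, py1_2 = 56, center_x_3 = 82, center_y_3 = 128, radius_3 = 69, px1_4 = 262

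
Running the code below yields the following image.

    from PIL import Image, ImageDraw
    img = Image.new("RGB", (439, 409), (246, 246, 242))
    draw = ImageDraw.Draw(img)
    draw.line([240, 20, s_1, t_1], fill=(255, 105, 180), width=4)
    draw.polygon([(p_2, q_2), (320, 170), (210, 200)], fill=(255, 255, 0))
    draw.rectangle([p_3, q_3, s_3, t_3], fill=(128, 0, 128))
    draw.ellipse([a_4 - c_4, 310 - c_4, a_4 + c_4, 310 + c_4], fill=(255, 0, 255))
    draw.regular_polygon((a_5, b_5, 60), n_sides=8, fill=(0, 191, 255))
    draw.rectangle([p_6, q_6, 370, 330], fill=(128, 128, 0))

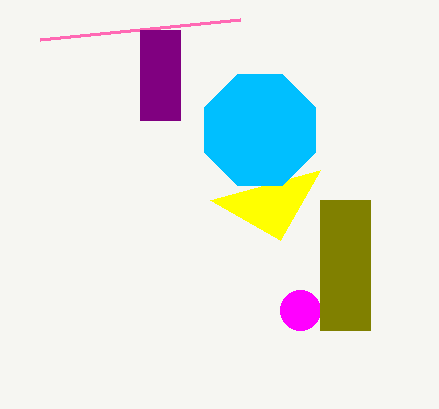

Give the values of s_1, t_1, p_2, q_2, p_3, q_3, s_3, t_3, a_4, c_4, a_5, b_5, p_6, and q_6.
s_1 = 40
t_1 = 40
p_2 = 280
q_2 = 240
p_3 = 140
q_3 = 30
s_3 = 180
t_3 = 120
a_4 = 300
c_4 = 20
a_5 = 260
b_5 = 130
p_6 = 320
q_6 = 200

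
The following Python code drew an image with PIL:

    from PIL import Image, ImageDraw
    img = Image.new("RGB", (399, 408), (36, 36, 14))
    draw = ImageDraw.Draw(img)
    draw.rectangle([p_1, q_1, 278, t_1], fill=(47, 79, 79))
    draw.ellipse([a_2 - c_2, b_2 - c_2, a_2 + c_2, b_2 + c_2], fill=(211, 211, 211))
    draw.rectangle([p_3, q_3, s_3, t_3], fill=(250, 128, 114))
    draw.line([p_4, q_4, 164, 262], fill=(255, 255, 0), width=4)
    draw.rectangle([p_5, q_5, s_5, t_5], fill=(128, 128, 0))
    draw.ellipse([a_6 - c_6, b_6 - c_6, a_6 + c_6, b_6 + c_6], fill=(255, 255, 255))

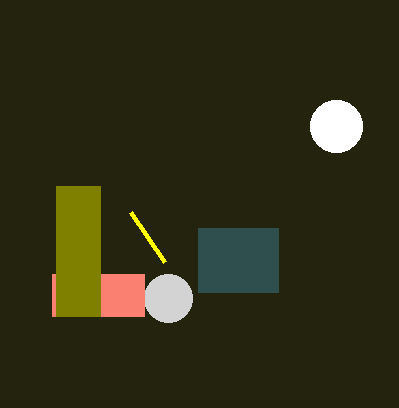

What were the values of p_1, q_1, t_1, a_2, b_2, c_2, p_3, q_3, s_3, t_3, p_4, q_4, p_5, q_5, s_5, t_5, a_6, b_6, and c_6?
p_1 = 198; q_1 = 228; t_1 = 292; a_2 = 168; b_2 = 298; c_2 = 24; p_3 = 52; q_3 = 274; s_3 = 144; t_3 = 316; p_4 = 130; q_4 = 212; p_5 = 56; q_5 = 186; s_5 = 100; t_5 = 316; a_6 = 336; b_6 = 126; c_6 = 26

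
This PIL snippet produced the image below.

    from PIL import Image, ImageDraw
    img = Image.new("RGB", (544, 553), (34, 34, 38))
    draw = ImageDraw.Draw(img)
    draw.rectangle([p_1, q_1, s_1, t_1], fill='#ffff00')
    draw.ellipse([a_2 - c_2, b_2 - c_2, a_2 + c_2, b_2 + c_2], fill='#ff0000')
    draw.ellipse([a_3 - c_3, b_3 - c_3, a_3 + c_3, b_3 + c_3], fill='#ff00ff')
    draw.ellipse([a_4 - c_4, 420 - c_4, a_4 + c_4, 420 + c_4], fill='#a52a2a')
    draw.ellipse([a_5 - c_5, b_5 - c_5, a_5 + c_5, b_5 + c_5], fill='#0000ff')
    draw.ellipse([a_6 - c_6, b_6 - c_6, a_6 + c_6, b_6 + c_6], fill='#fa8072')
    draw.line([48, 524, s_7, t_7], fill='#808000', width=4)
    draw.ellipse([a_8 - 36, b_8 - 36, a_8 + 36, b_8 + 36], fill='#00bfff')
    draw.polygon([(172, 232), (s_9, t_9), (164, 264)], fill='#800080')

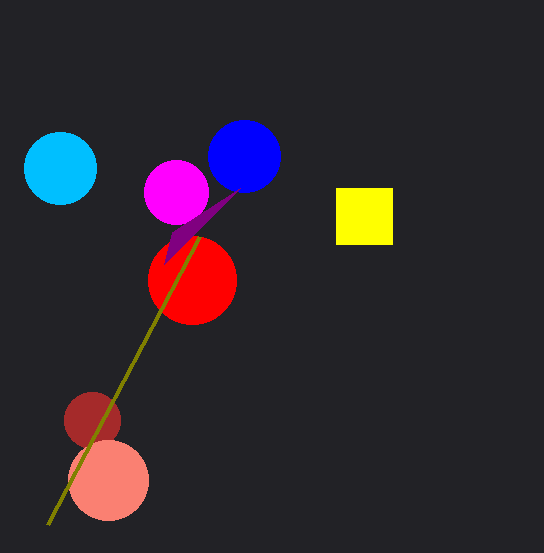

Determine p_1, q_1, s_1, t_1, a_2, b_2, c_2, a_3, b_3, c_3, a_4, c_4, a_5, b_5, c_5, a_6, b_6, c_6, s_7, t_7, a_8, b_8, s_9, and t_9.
p_1 = 336; q_1 = 188; s_1 = 392; t_1 = 244; a_2 = 192; b_2 = 280; c_2 = 44; a_3 = 176; b_3 = 192; c_3 = 32; a_4 = 92; c_4 = 28; a_5 = 244; b_5 = 156; c_5 = 36; a_6 = 108; b_6 = 480; c_6 = 40; s_7 = 200; t_7 = 236; a_8 = 60; b_8 = 168; s_9 = 240; t_9 = 188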